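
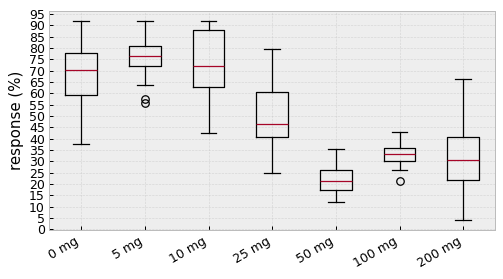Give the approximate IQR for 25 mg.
≈ 20

Q3 ≈ 60, Q1 ≈ 40; IQR ≈ 20.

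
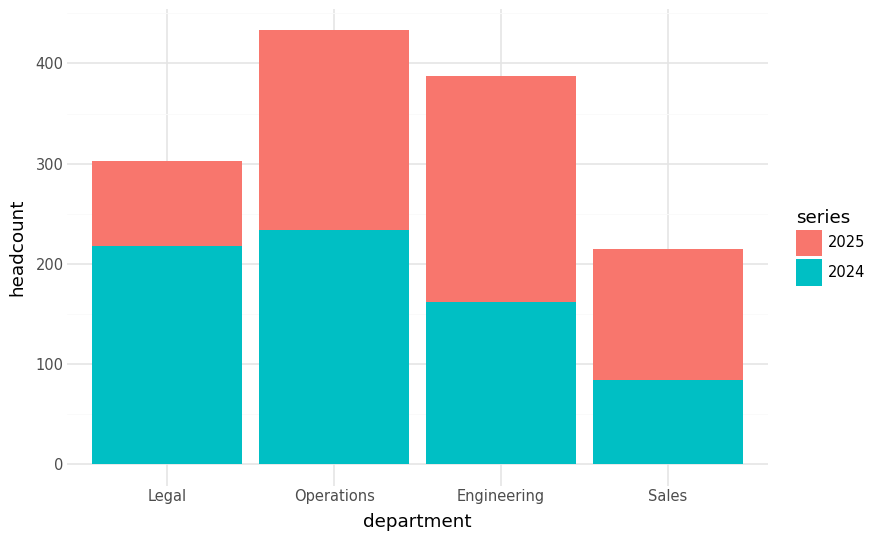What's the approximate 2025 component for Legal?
≈ 100

2025 top ≈ 300, bottom ≈ 200; segment ≈ 100.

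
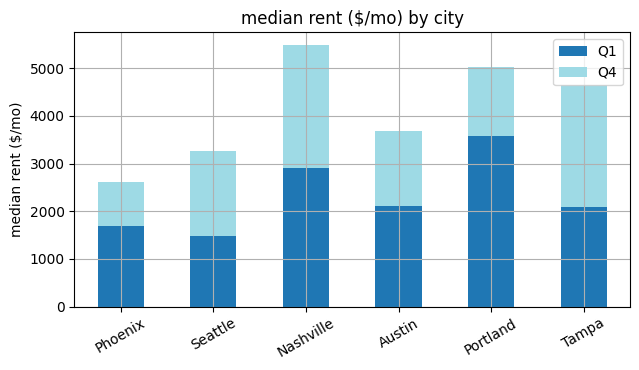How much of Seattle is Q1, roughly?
≈ 1500

Q1 top ≈ 1500, bottom ≈ 0; segment ≈ 1500.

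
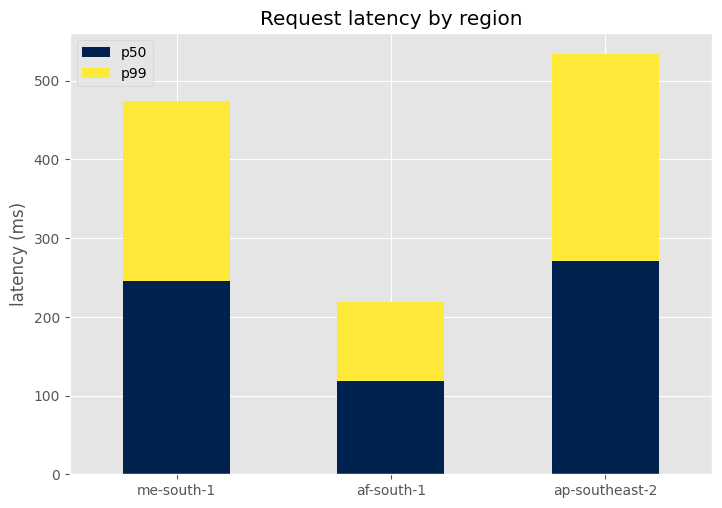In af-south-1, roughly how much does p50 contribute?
≈ 100

p50 top ≈ 100, bottom ≈ 0; segment ≈ 100.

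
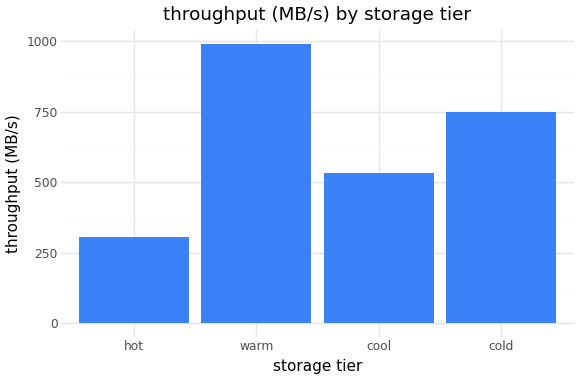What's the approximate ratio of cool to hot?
cool ≈ 500, hot ≈ 300; 500/300 ≈ 1.67.

≈ 1.67×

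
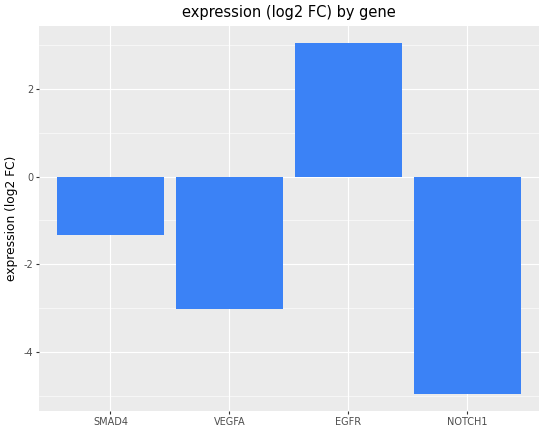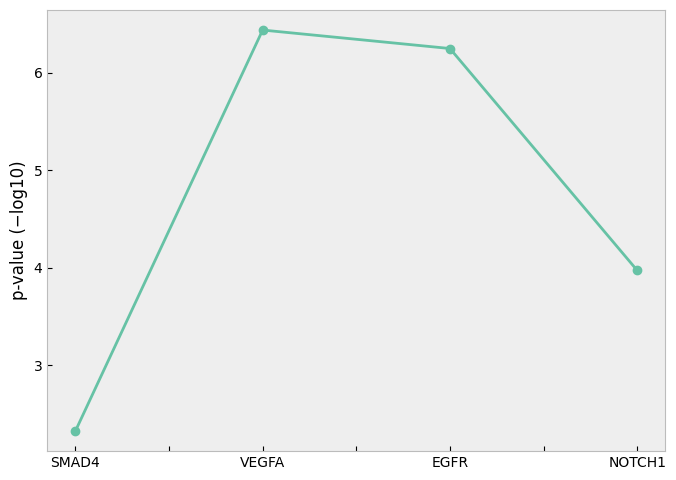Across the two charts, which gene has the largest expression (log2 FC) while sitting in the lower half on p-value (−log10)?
SMAD4

Chart 2 median p-value (−log10) ≈ 5; below-median genes: SMAD4, NOTCH1. Among those, SMAD4 has the highest expression (log2 FC) (≈ -1.5).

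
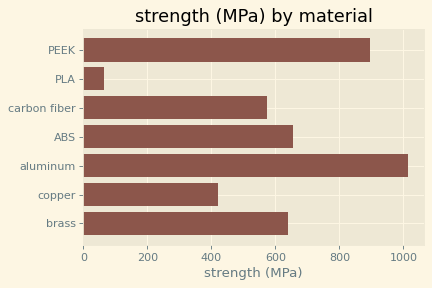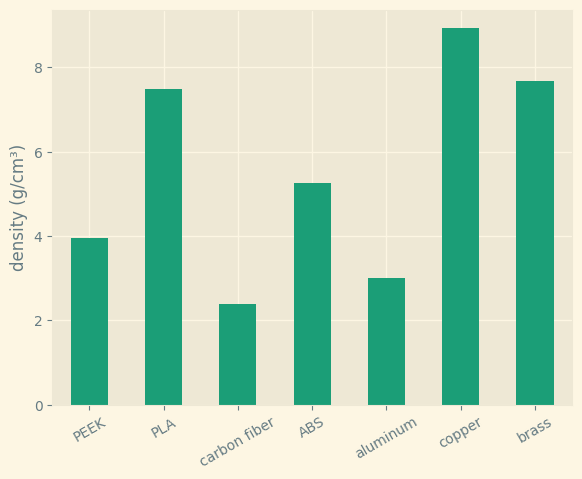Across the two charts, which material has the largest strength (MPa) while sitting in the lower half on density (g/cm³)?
Chart 2 median density (g/cm³) ≈ 5; below-median materials: PEEK, carbon fiber, aluminum. Among those, aluminum has the highest strength (MPa) (≈ 1000).

aluminum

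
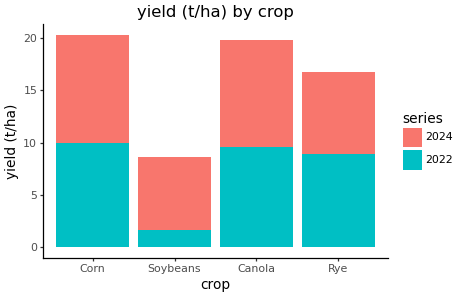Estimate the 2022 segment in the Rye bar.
≈ 8

2022 top ≈ 8, bottom ≈ 0; segment ≈ 8.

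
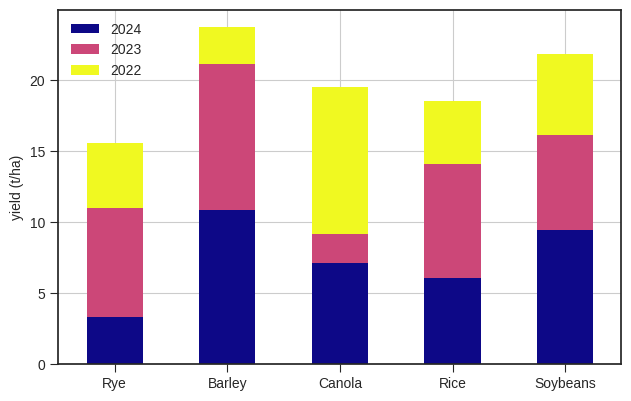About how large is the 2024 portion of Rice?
2024 top ≈ 6, bottom ≈ 0; segment ≈ 6.

≈ 6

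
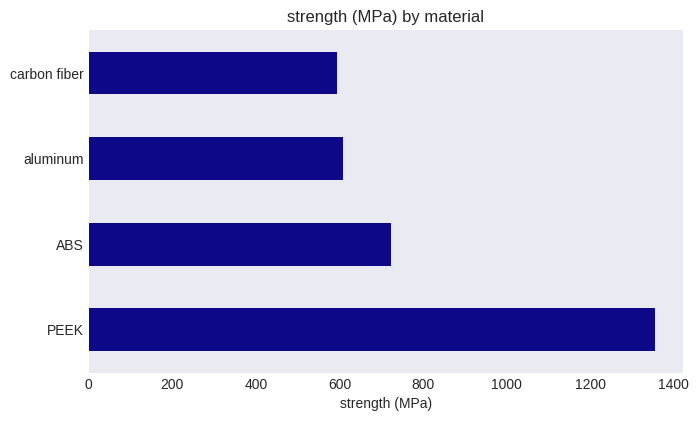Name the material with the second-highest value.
ABS

Top 3: PEEK ≈ 1400, ABS ≈ 800, aluminum ≈ 600.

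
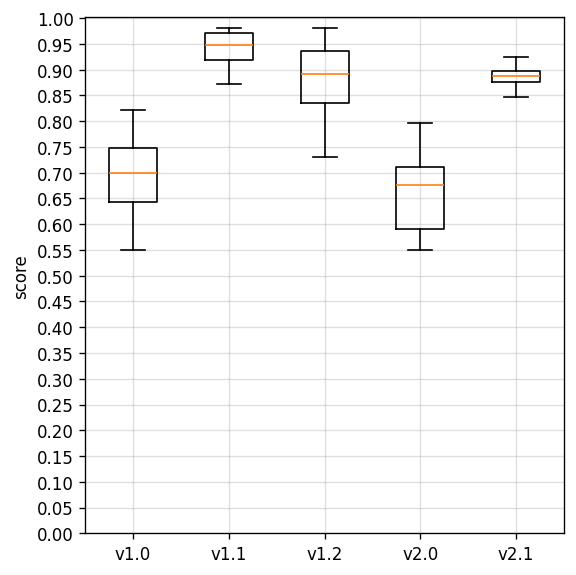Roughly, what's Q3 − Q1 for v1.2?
≈ 0.10

Q3 ≈ 0.95, Q1 ≈ 0.85; IQR ≈ 0.10.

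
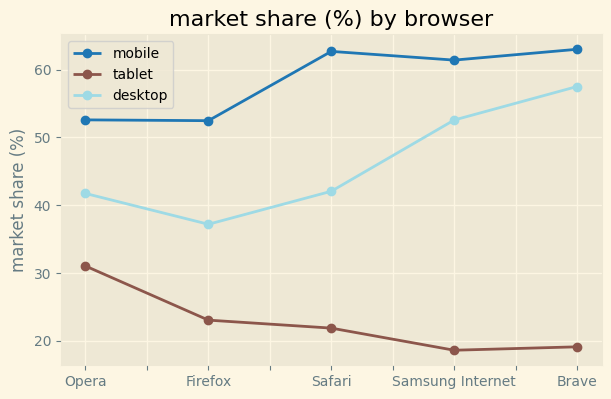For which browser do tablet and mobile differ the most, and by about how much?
Brave, ≈ 45 %

Brave: tablet ≈ 20, mobile ≈ 65 → gap ≈ 45. Next-largest (Samsung Internet) is only ≈ 40.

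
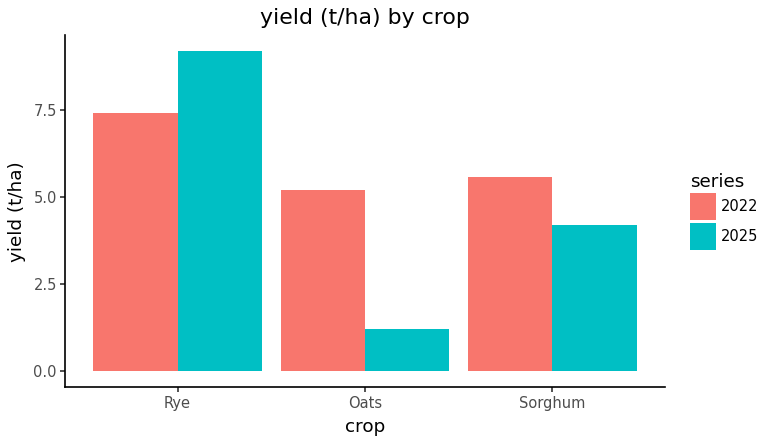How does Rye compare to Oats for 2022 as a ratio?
Rye ≈ 7, Oats ≈ 5; 7/5 ≈ 1.4.

≈ 1.4×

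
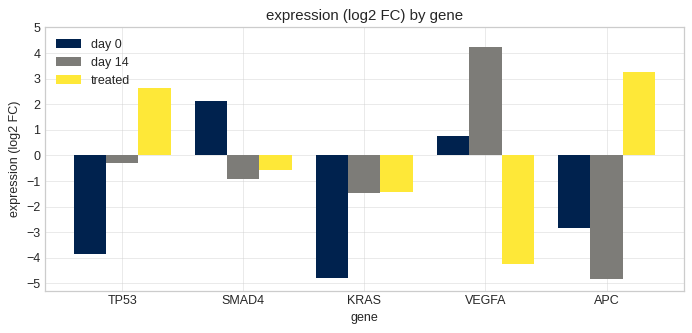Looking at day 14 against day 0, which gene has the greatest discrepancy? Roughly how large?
TP53, ≈ 4 log2 FC

TP53: day 14 ≈ 0, day 0 ≈ -4 → gap ≈ 4. Next-largest (VEGFA) is only ≈ 3.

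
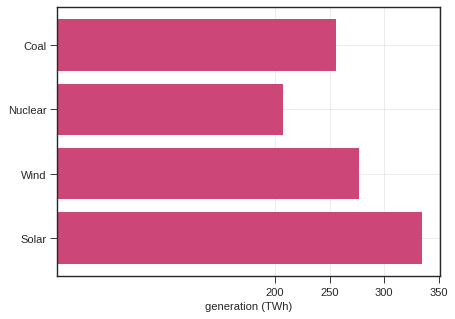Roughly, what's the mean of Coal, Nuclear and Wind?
(250 + 200 + 300) / 3 ≈ 250.

≈ 250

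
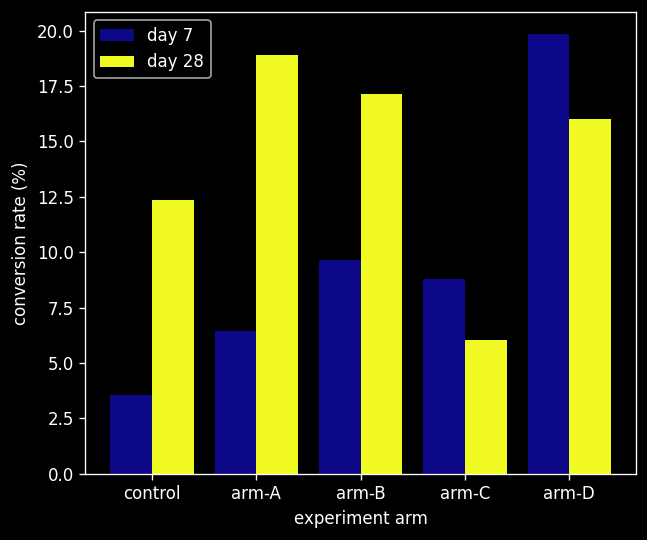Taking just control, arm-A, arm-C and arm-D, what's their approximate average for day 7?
(4 + 6 + 8 + 20) / 4 ≈ 10.

≈ 10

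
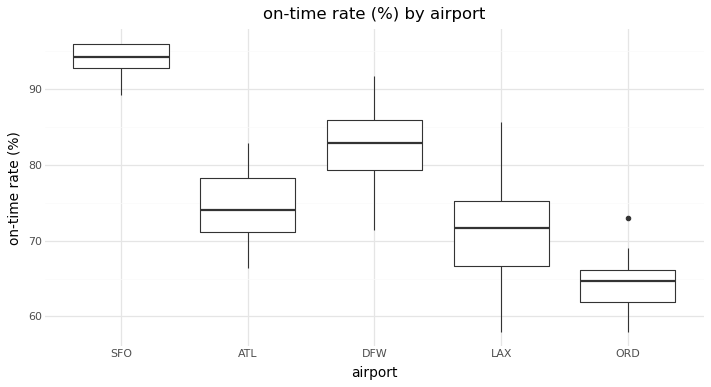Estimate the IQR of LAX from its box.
≈ 10

Q3 ≈ 75, Q1 ≈ 65; IQR ≈ 10.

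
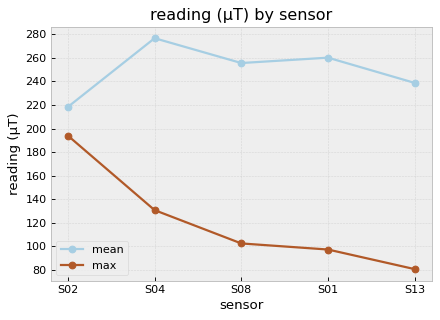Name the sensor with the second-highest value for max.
S04

Top 3 for max: S02 ≈ 200, S04 ≈ 140, S08 ≈ 100.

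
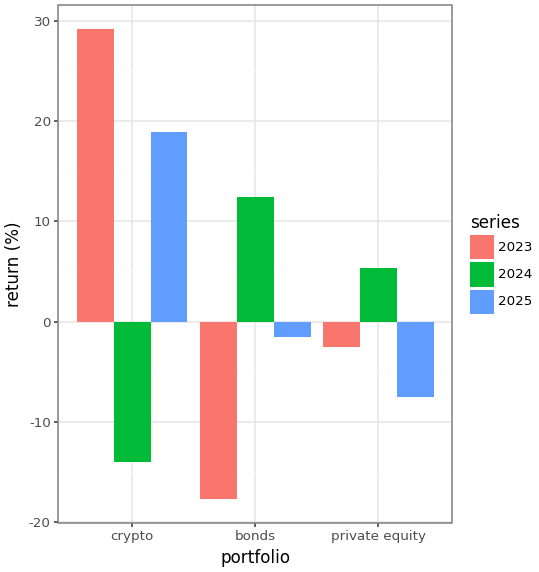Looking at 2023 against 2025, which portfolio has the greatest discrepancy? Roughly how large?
bonds, ≈ 20 %

bonds: 2023 ≈ -20, 2025 ≈ 0 → gap ≈ 20. Next-largest (crypto) is only ≈ 10.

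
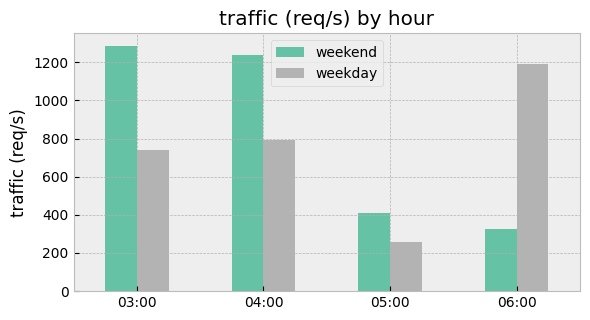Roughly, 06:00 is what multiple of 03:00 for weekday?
≈ 1.5×

06:00 ≈ 1200, 03:00 ≈ 800; 1200/800 ≈ 1.5.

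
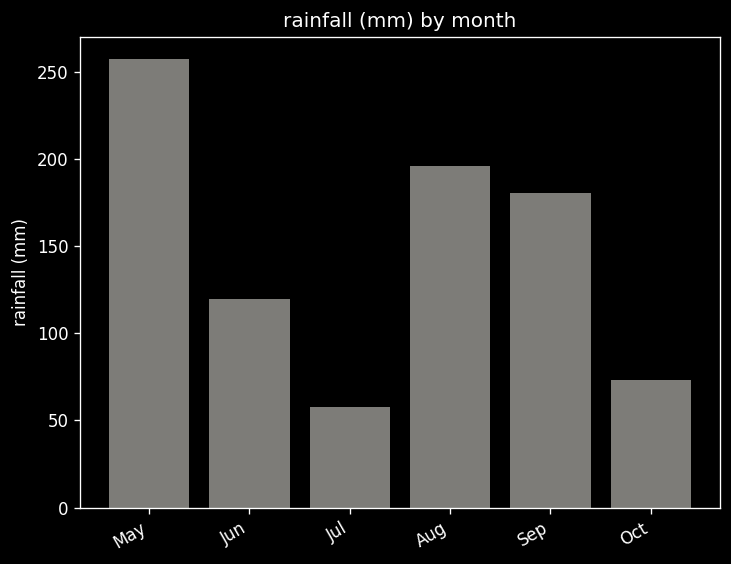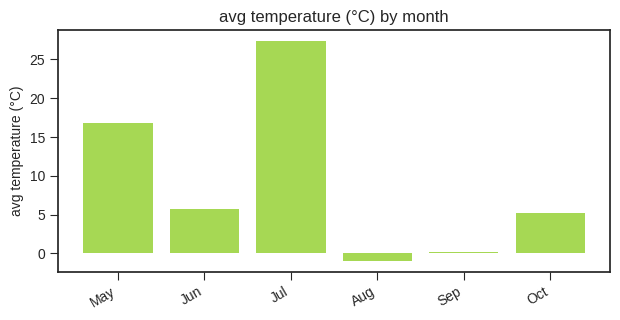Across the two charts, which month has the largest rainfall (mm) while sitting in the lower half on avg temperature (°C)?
Aug

Chart 2 median avg temperature (°C) ≈ 5; below-median months: Aug, Sep, Oct. Among those, Aug has the highest rainfall (mm) (≈ 200).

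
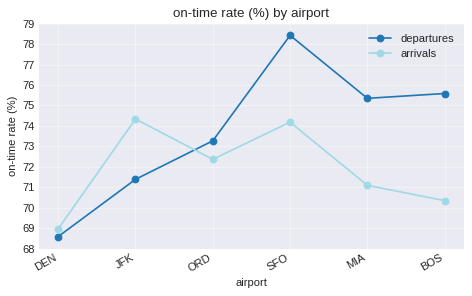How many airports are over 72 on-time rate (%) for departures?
4

Above 72: ORD, SFO, MIA, BOS.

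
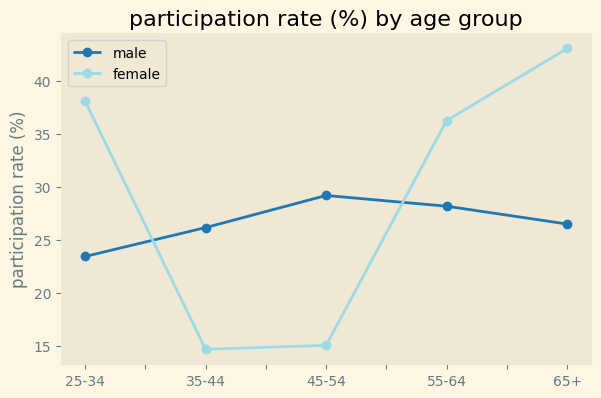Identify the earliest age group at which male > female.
35-44

25-34: male ≈ 25 vs female ≈ 40 (not yet); 35-44: male ≈ 25 vs female ≈ 15 (first crossover).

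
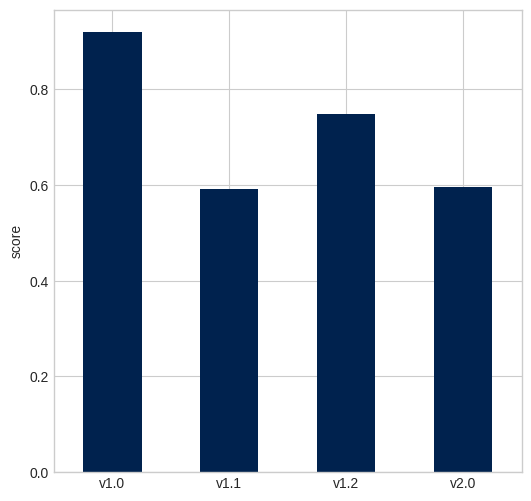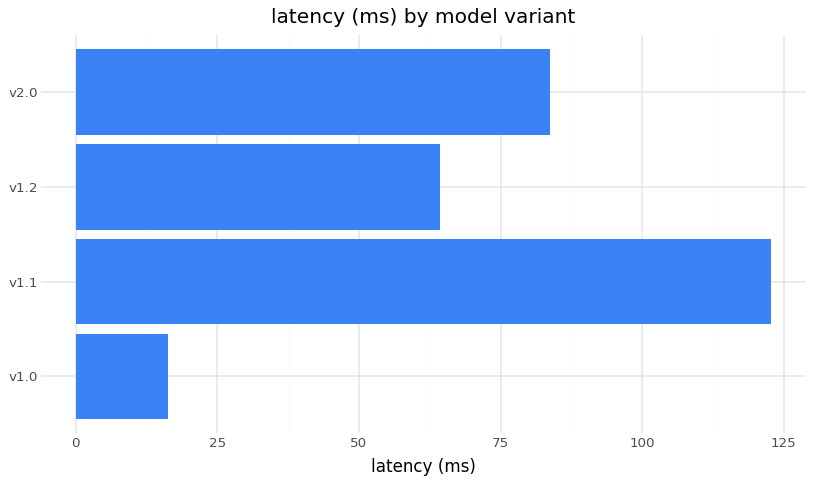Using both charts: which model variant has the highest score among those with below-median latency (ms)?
Chart 2 median latency (ms) ≈ 80; below-median model variants: v1.0, v1.2. Among those, v1.0 has the highest score (≈ 0.9).

v1.0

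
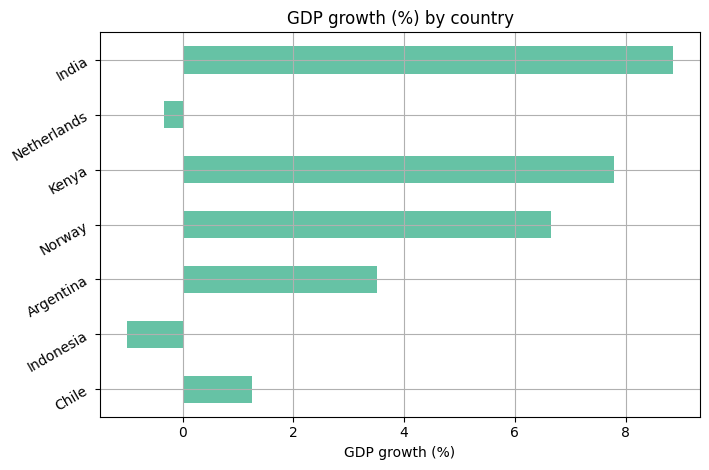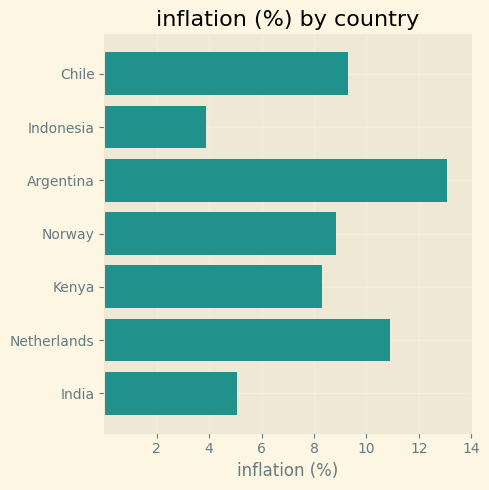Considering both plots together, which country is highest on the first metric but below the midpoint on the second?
Chart 2 median inflation (%) ≈ 8; below-median countries: Indonesia, Kenya, India. Among those, India has the highest GDP growth (%) (≈ 9).

India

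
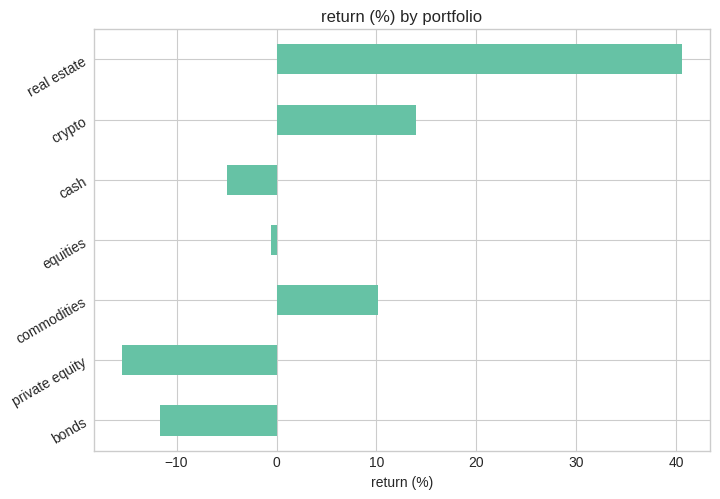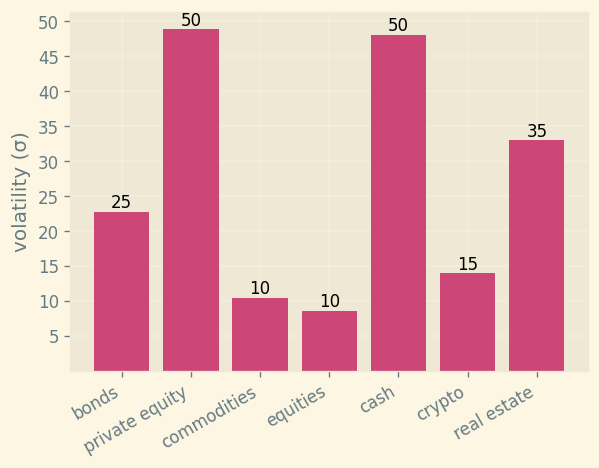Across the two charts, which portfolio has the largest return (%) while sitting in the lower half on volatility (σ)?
crypto

Chart 2 median volatility (σ) ≈ 25; below-median portfolios: commodities, equities, crypto. Among those, crypto has the highest return (%) (≈ 15).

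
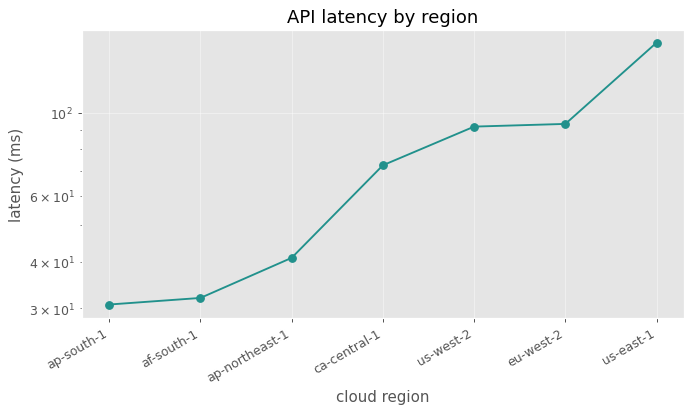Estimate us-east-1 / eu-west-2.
us-east-1 ≈ 160, eu-west-2 ≈ 100; 160/100 ≈ 1.6.

≈ 1.6×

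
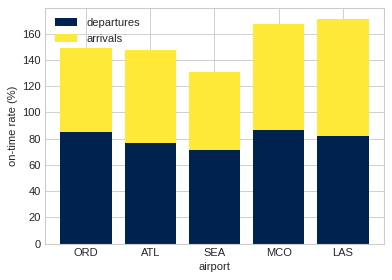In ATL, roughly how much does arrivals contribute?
arrivals top ≈ 140, bottom ≈ 80; segment ≈ 60.

≈ 60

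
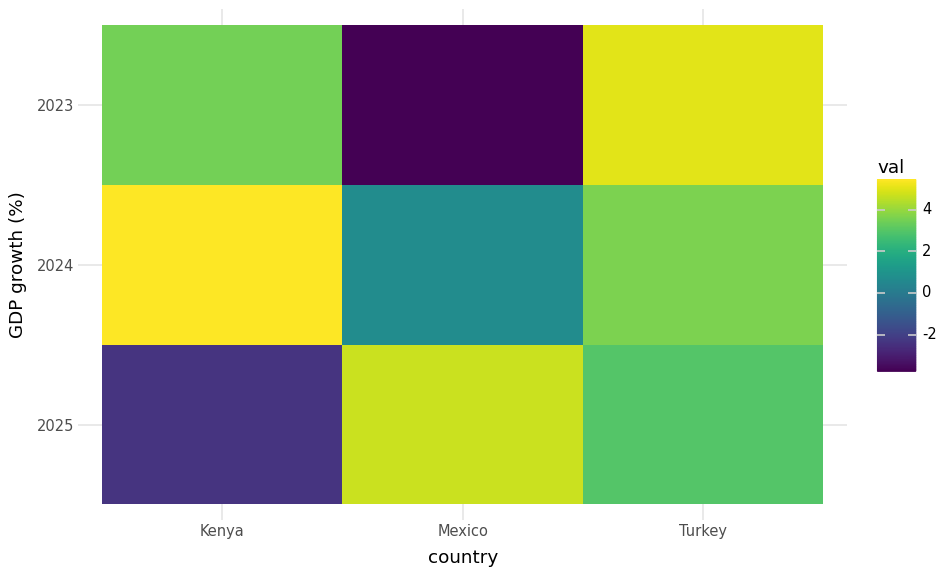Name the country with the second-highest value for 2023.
Kenya

Top 3 for 2023: Turkey ≈ 5, Kenya ≈ 4, Mexico ≈ -4.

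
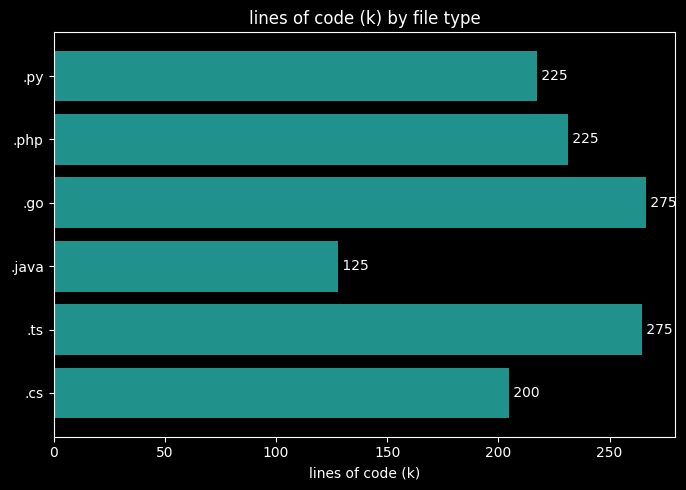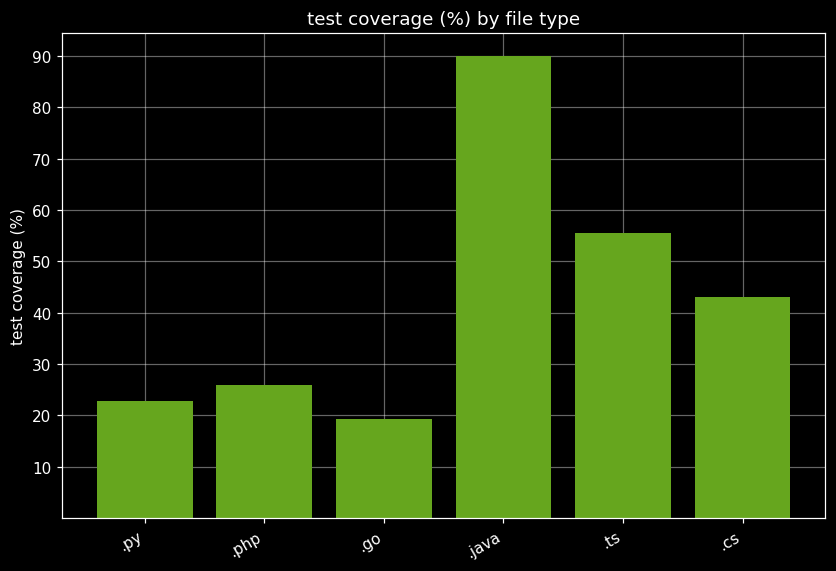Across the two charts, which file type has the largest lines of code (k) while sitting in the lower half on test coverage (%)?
.go

Chart 2 median test coverage (%) ≈ 30; below-median file types: .py, .php, .go. Among those, .go has the highest lines of code (k) (≈ 275).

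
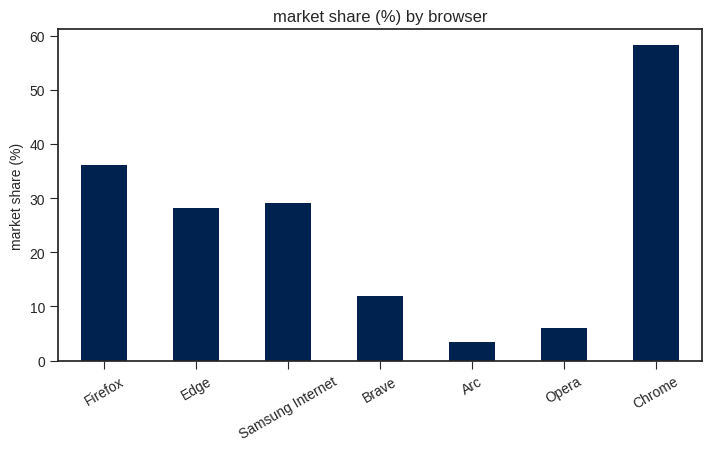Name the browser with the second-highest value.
Top 3: Chrome ≈ 60, Firefox ≈ 35, Samsung Internet ≈ 30.

Firefox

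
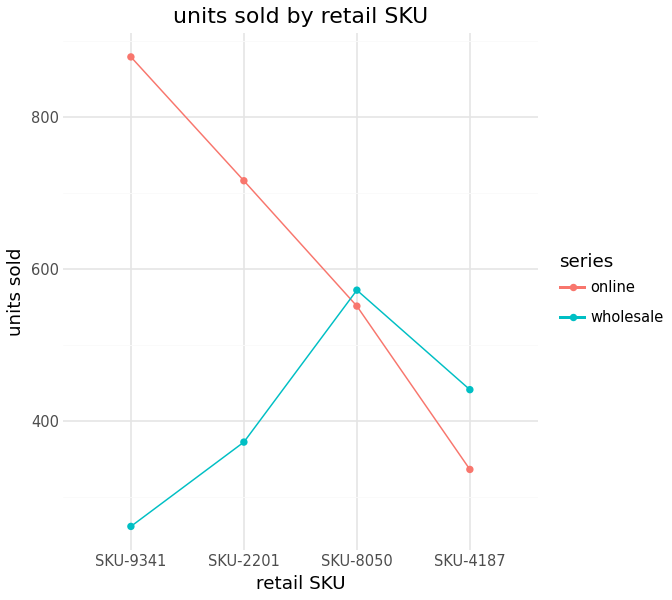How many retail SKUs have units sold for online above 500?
3

Above 500: SKU-9341, SKU-2201, SKU-8050.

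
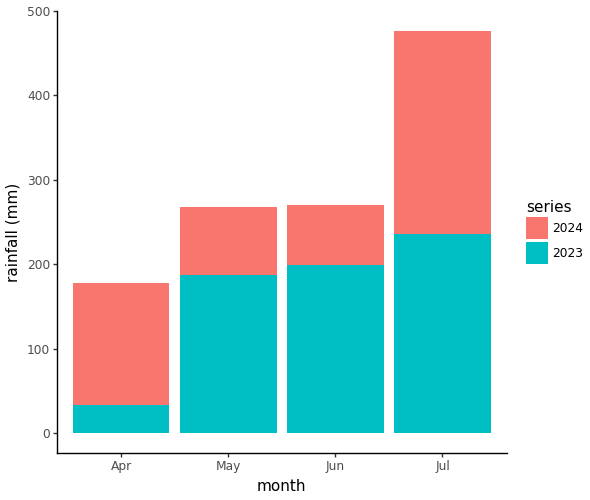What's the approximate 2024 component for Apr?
2024 top ≈ 200, bottom ≈ 50; segment ≈ 150.

≈ 150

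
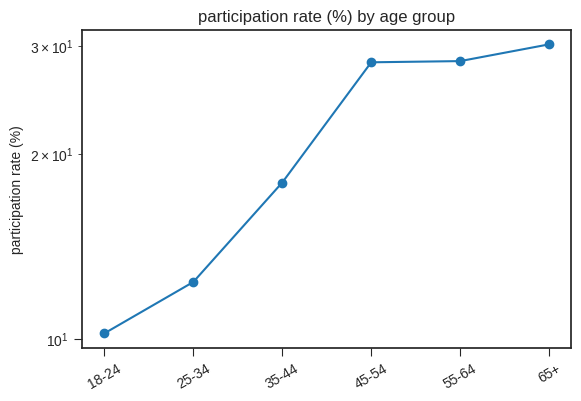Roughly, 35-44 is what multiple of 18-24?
≈ 1.8×

35-44 ≈ 18, 18-24 ≈ 10; 18/10 ≈ 1.8.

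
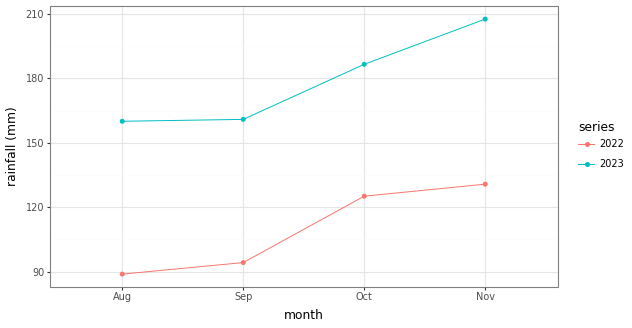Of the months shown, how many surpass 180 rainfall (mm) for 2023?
Above 180: Oct, Nov.

2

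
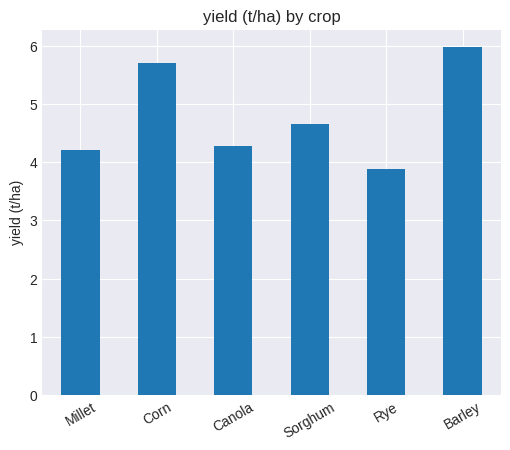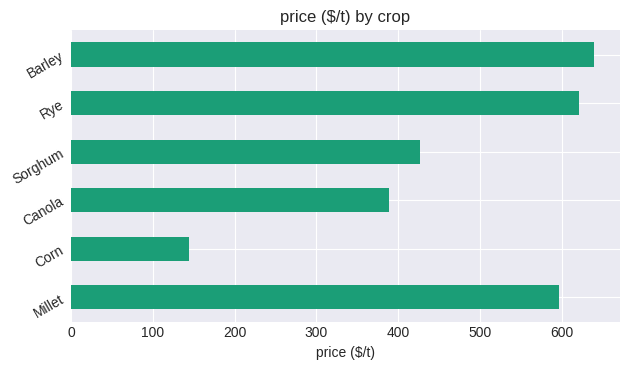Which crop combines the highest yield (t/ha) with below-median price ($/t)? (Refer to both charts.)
Chart 2 median price ($/t) ≈ 500; below-median crops: Corn, Canola, Sorghum. Among those, Corn has the highest yield (t/ha) (≈ 6).

Corn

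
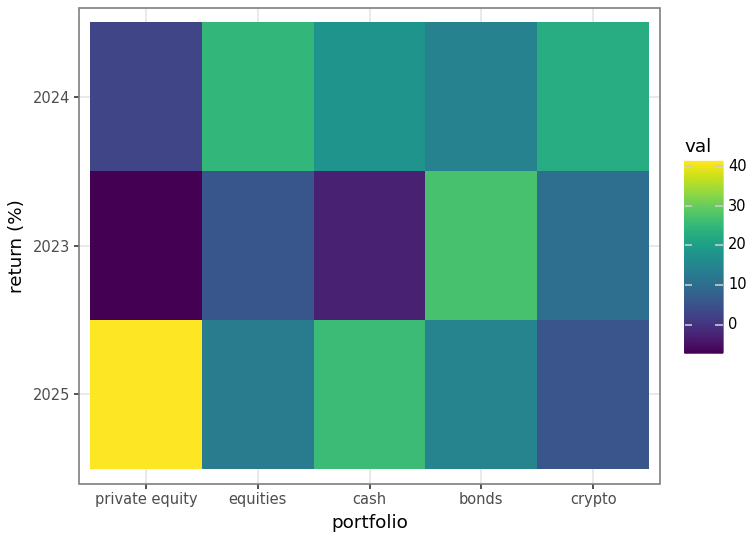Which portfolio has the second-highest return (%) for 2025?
cash

Top 3 for 2025: private equity ≈ 40, cash ≈ 25, bonds ≈ 15.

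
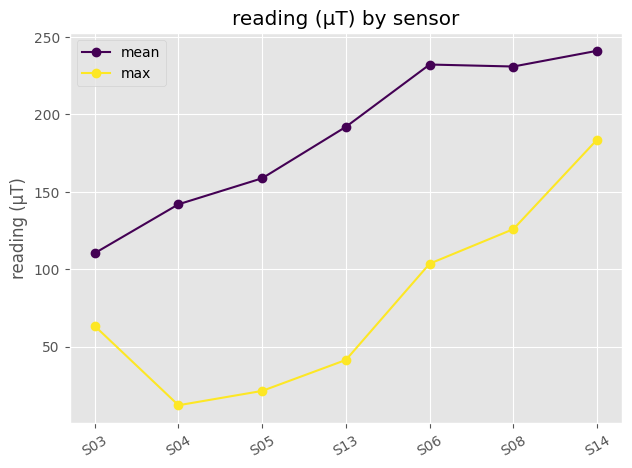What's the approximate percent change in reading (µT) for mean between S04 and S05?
S04 ≈ 140, S05 ≈ 160; (160 − 140) / 140 ≈ +14.3%.

≈ +14.3%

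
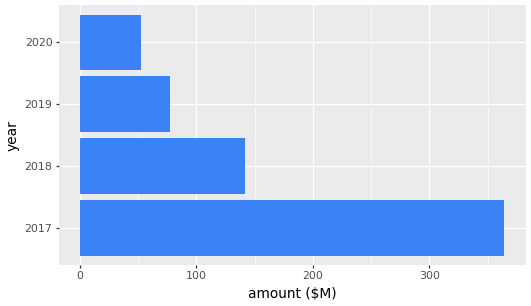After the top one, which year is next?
Top 3: 2017 ≈ 350, 2018 ≈ 150, 2019 ≈ 100.

2018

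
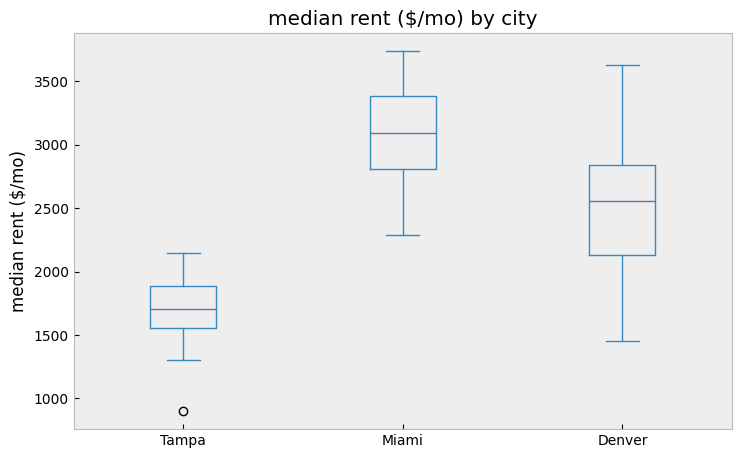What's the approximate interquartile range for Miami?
Q3 ≈ 3400, Q1 ≈ 2800; IQR ≈ 600.

≈ 600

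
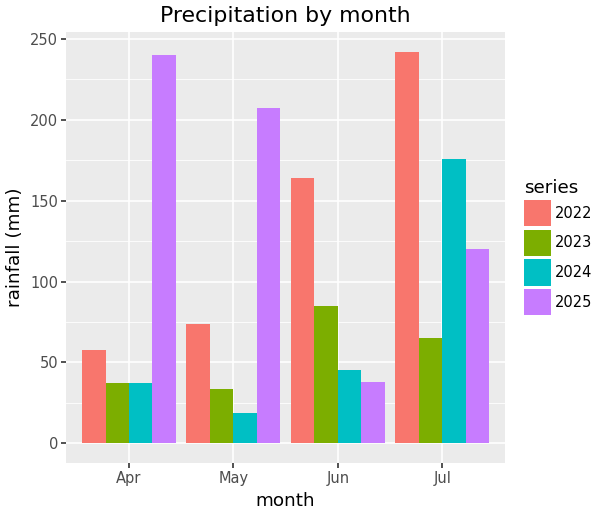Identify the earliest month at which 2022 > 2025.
May: 2022 ≈ 75 vs 2025 ≈ 200 (not yet); Jun: 2022 ≈ 175 vs 2025 ≈ 50 (first crossover).

Jun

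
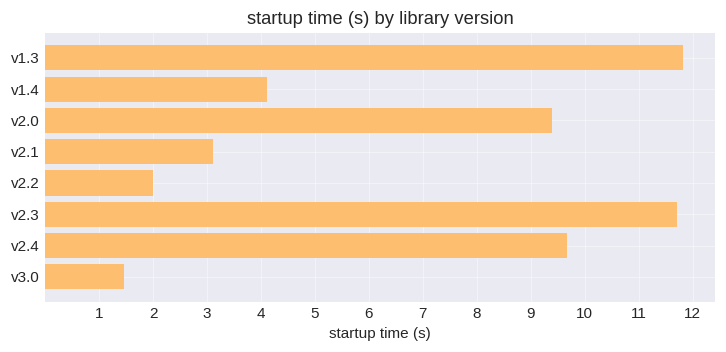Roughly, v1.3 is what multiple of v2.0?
v1.3 ≈ 12, v2.0 ≈ 9; 12/9 ≈ 1.33.

≈ 1.33×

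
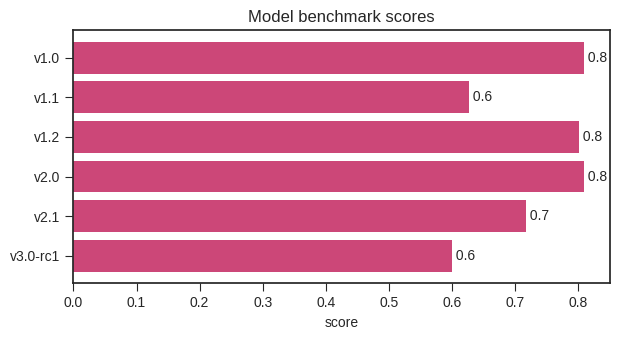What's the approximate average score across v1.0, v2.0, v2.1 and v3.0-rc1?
(0.8 + 0.8 + 0.7 + 0.6) / 4 ≈ 0.73.

≈ 0.73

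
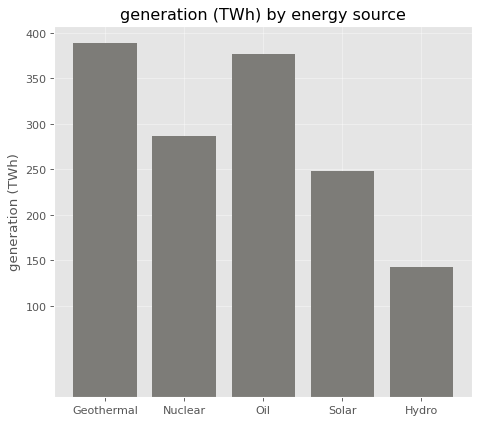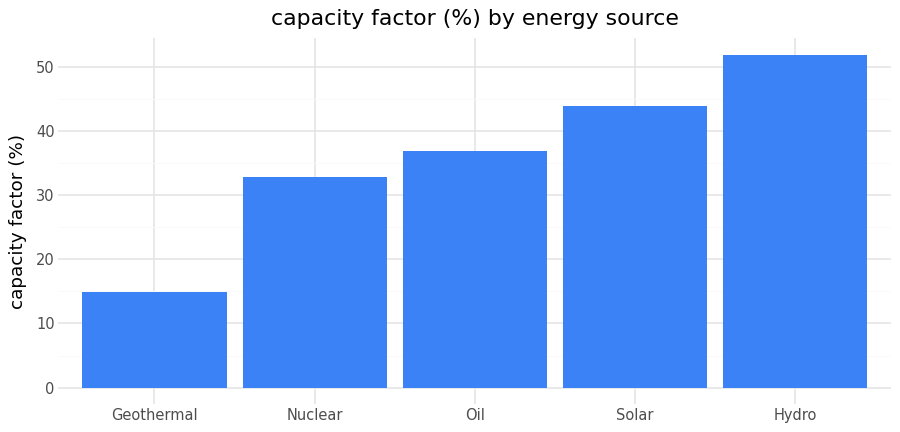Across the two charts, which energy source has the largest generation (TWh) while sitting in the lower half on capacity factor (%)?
Geothermal

Chart 2 median capacity factor (%) ≈ 35; below-median energy sources: Geothermal, Nuclear. Among those, Geothermal has the highest generation (TWh) (≈ 400).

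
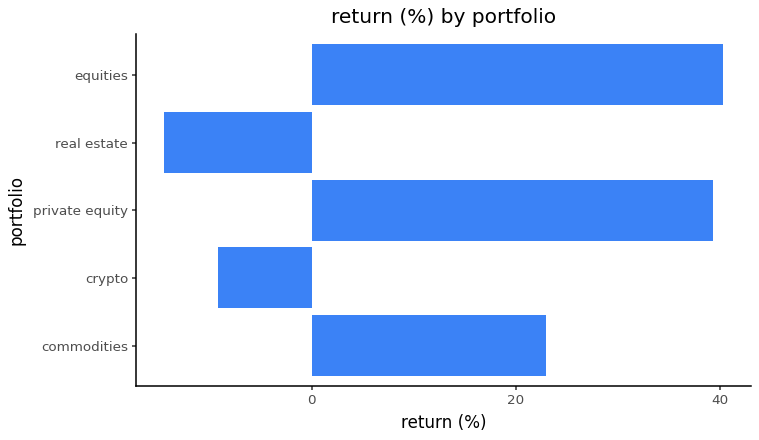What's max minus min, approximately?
≈ 55

Max equities ≈ 40, min real estate ≈ -15; range ≈ 55.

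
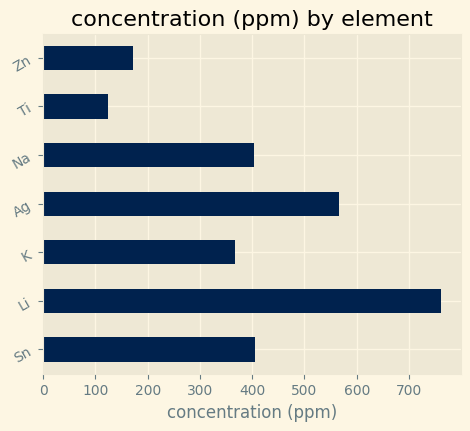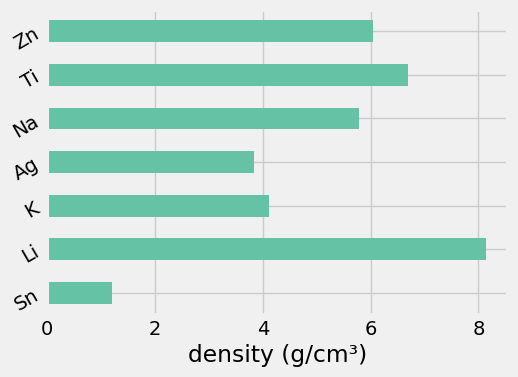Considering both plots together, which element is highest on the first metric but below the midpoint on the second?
Chart 2 median density (g/cm³) ≈ 6; below-median elements: Sn, K, Ag. Among those, Ag has the highest concentration (ppm) (≈ 600).

Ag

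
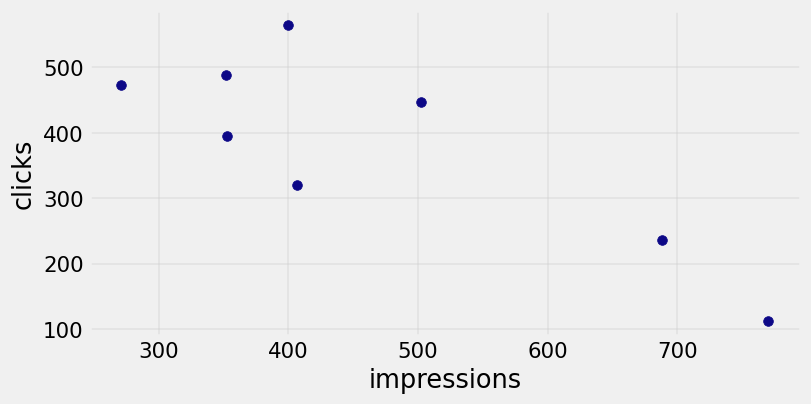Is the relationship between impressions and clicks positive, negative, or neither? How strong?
Points are negatively correlated; strong (|r| ≈ 0.8).

negative, strong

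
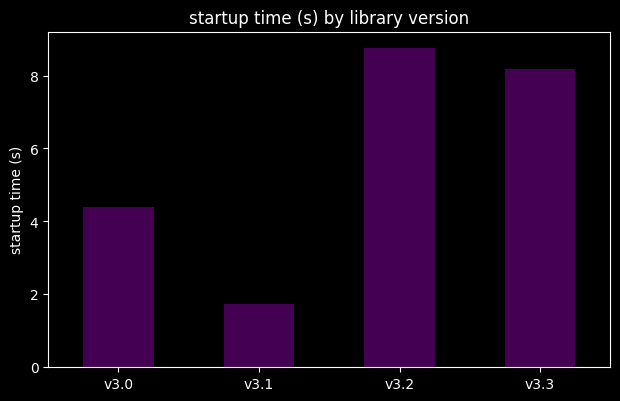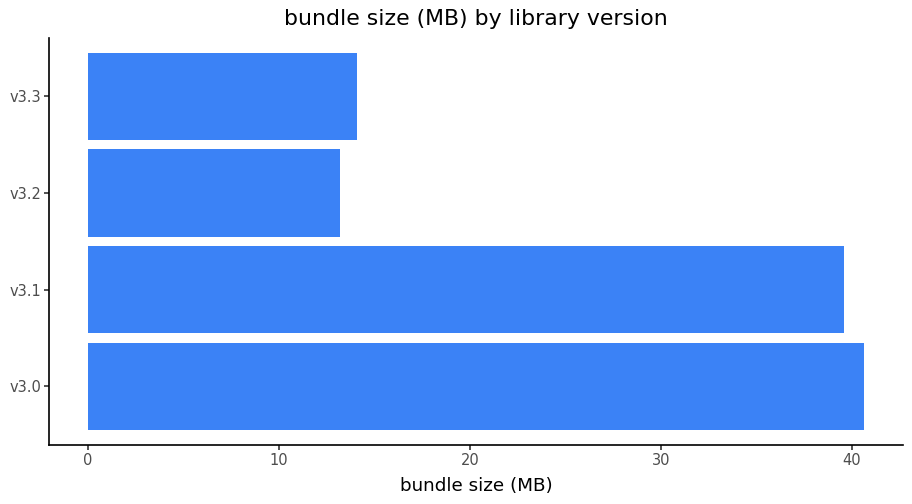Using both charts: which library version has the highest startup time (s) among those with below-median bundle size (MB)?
v3.2

Chart 2 median bundle size (MB) ≈ 25; below-median library versions: v3.2, v3.3. Among those, v3.2 has the highest startup time (s) (≈ 9).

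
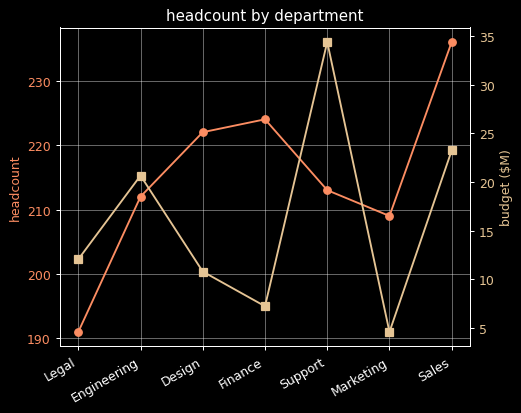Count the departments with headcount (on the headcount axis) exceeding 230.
1

Above 230: Sales.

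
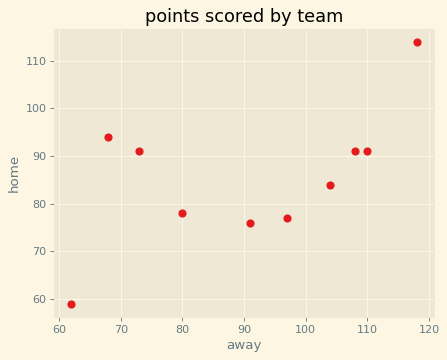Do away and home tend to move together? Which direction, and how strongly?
positive, moderate

Points are positively correlated; moderate (|r| ≈ 0.6).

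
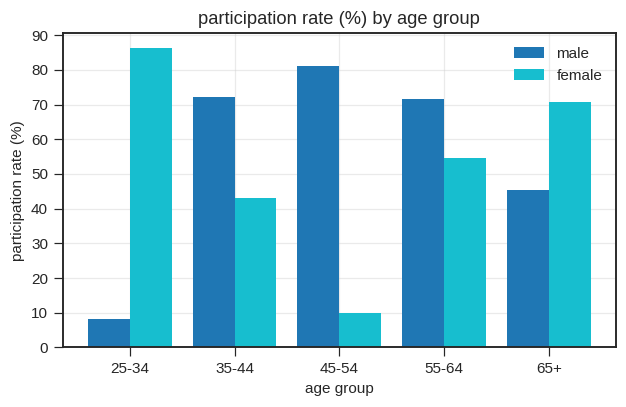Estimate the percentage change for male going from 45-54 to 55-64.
45-54 ≈ 80, 55-64 ≈ 70; (70 − 80) / 80 ≈ -12.5%.

≈ -12.5%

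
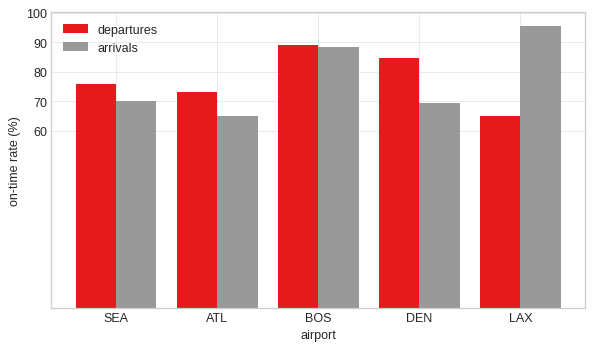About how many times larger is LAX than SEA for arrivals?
LAX ≈ 100, SEA ≈ 70; 100/70 ≈ 1.43.

≈ 1.43×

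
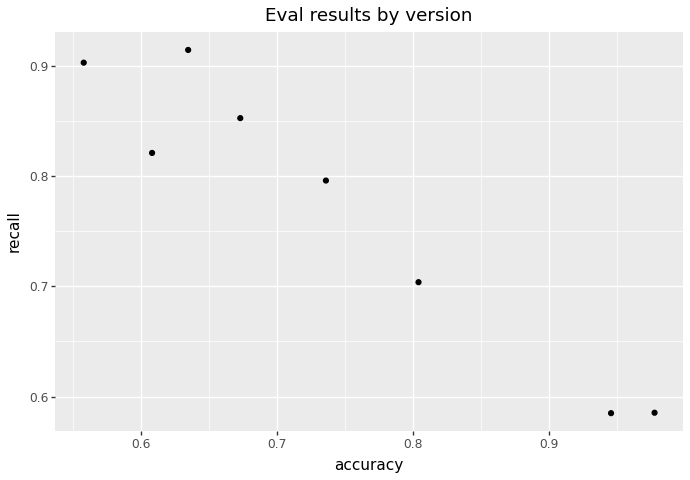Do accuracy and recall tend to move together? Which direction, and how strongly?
negative, strong

Points are negatively correlated; strong (|r| ≈ 1.0).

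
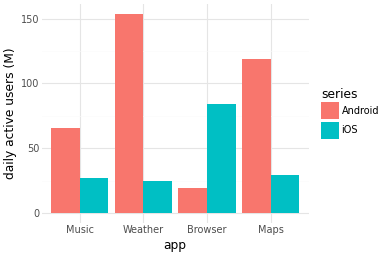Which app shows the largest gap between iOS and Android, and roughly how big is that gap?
Weather: iOS ≈ 20, Android ≈ 160 → gap ≈ 140. Next-largest (Maps) is only ≈ 100.

Weather, ≈ 140 M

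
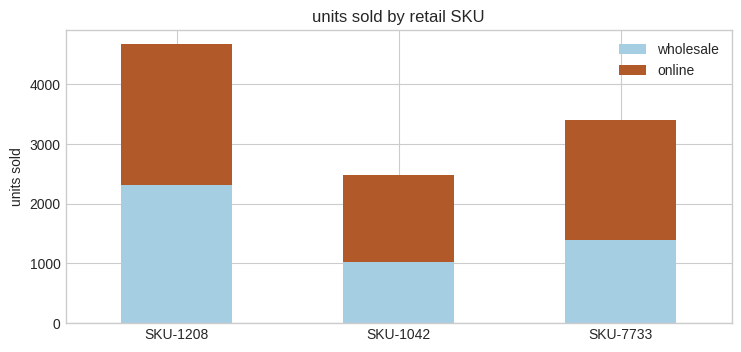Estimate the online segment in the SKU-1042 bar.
≈ 1500

online top ≈ 2500, bottom ≈ 1000; segment ≈ 1500.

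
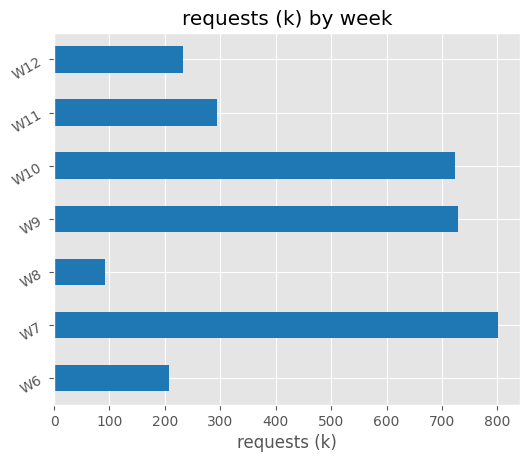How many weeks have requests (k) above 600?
3

Above 600: W7, W9, W10.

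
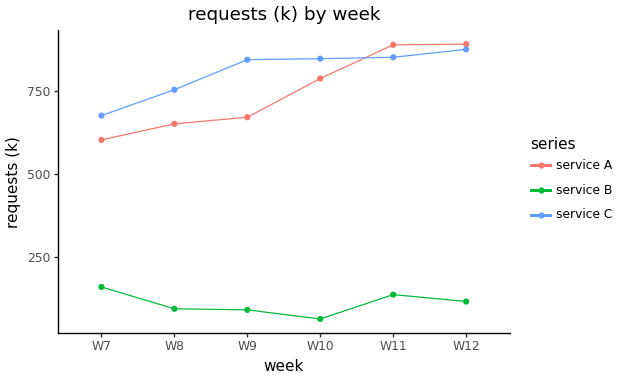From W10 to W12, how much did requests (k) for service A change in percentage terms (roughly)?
≈ +12.5%

W10 ≈ 800, W12 ≈ 900; (900 − 800) / 800 ≈ +12.5%.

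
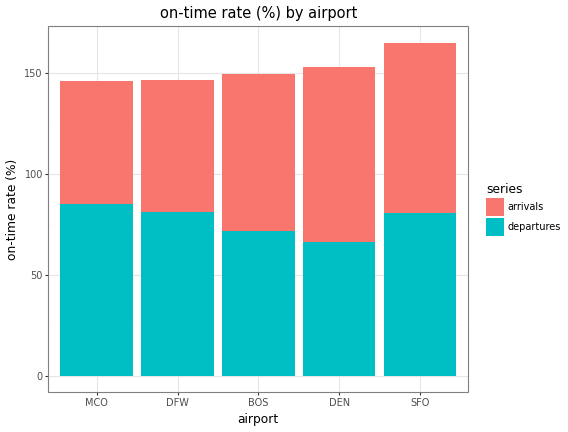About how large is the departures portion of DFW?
≈ 80

departures top ≈ 80, bottom ≈ 0; segment ≈ 80.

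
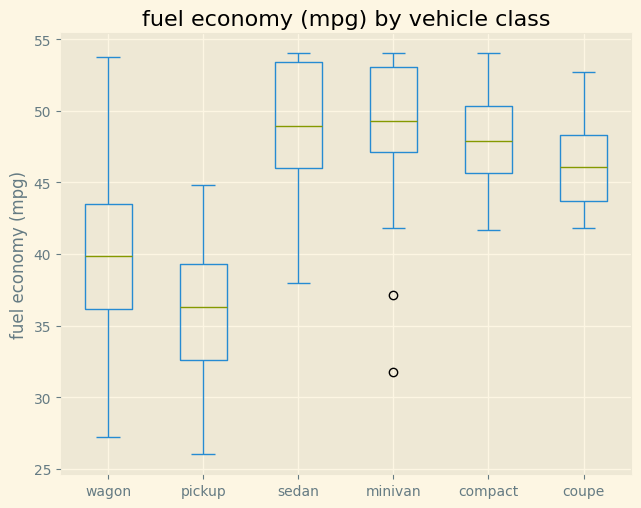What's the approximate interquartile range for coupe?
Q3 ≈ 48, Q1 ≈ 44; IQR ≈ 4.

≈ 4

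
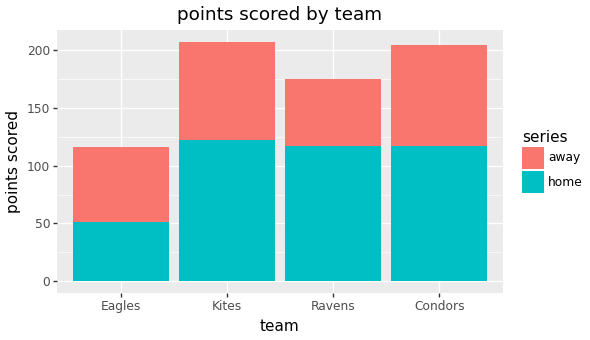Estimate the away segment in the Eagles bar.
away top ≈ 120, bottom ≈ 60; segment ≈ 60.

≈ 60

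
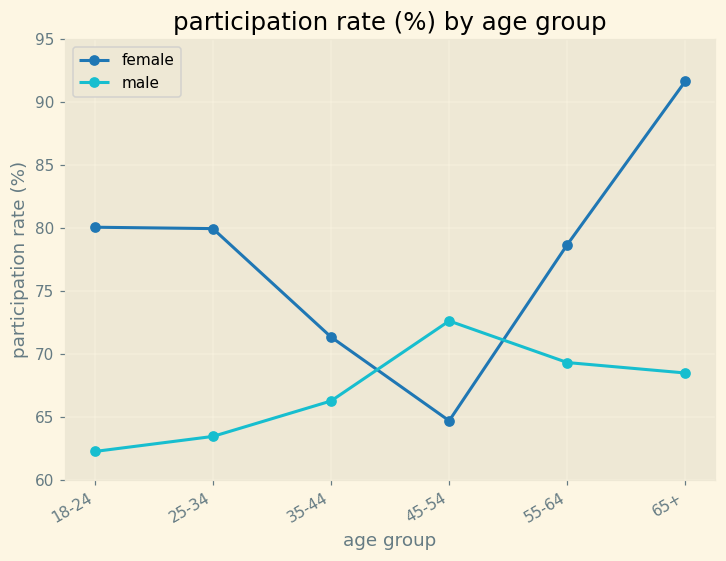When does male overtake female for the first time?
35-44: male ≈ 65 vs female ≈ 70 (not yet); 45-54: male ≈ 75 vs female ≈ 65 (first crossover).

45-54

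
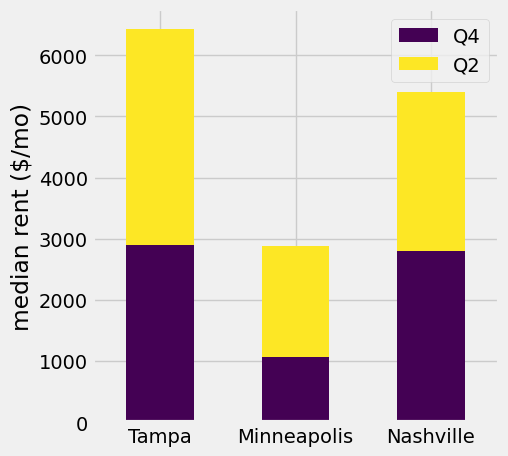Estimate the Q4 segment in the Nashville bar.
≈ 3000

Q4 top ≈ 3000, bottom ≈ 0; segment ≈ 3000.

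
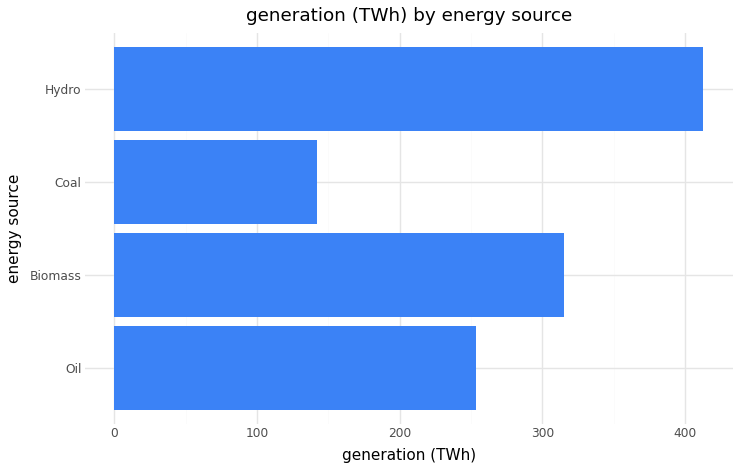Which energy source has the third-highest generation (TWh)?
Top 4: Hydro ≈ 400, Biomass ≈ 300, Oil ≈ 250, Coal ≈ 150.

Oil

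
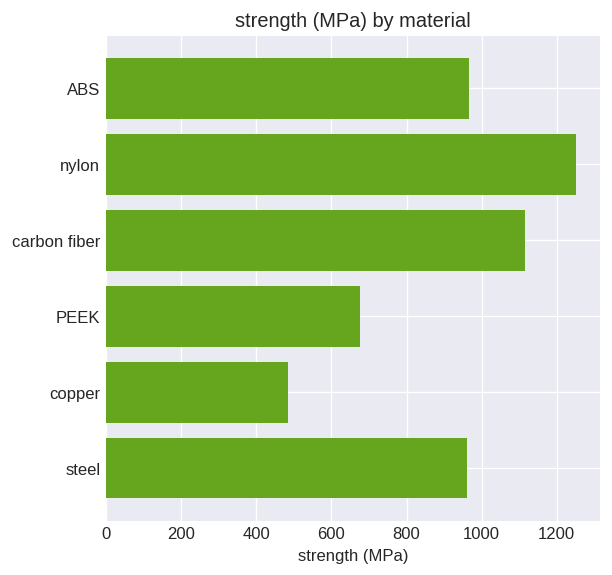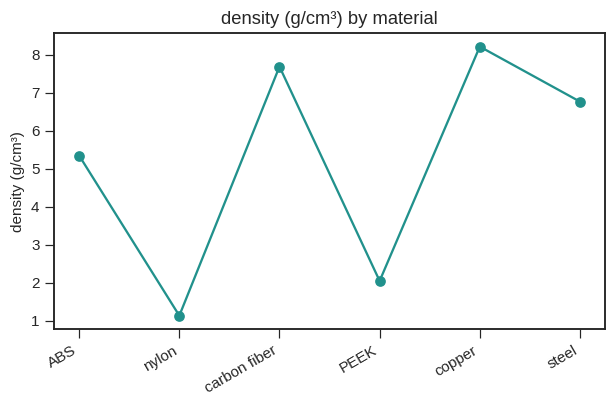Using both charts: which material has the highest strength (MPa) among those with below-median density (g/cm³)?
Chart 2 median density (g/cm³) ≈ 6; below-median materials: ABS, nylon, PEEK. Among those, nylon has the highest strength (MPa) (≈ 1200).

nylon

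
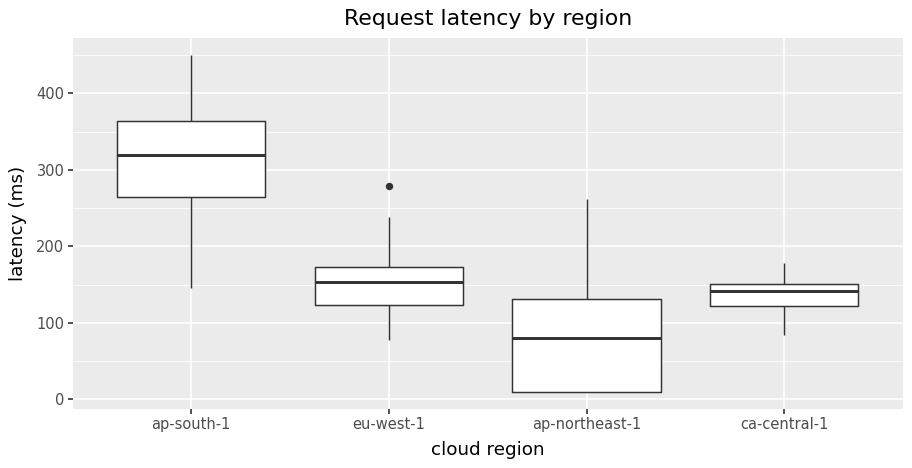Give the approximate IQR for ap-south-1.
≈ 100

Q3 ≈ 375, Q1 ≈ 275; IQR ≈ 100.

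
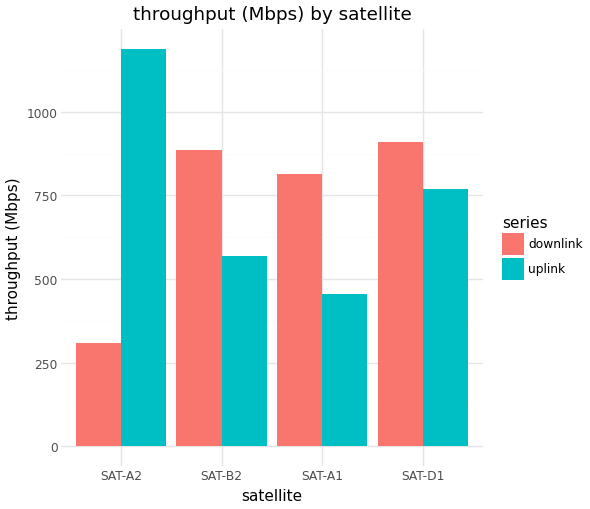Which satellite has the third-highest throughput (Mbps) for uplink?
SAT-B2

Top 4 for uplink: SAT-A2 ≈ 1200, SAT-D1 ≈ 800, SAT-B2 ≈ 600, SAT-A1 ≈ 500.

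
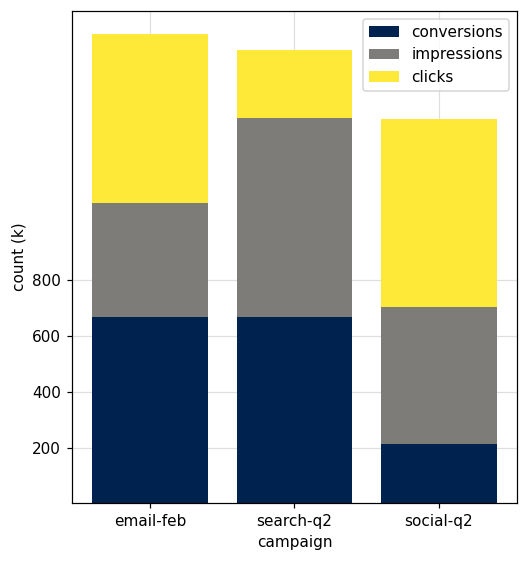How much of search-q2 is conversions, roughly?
conversions top ≈ 600, bottom ≈ 0; segment ≈ 600.

≈ 600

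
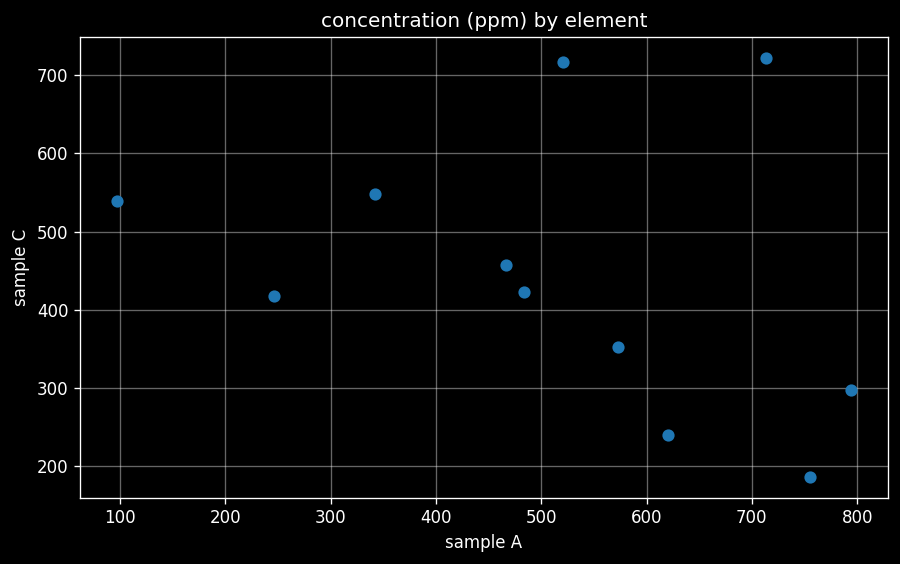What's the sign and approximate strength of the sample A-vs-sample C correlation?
negative, weak

Points are negatively correlated; weak (|r| ≈ 0.3).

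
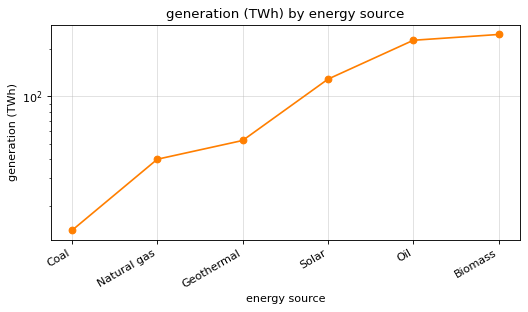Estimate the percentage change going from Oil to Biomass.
≈ +9.1%

Oil ≈ 220, Biomass ≈ 240; (240 − 220) / 220 ≈ +9.1%.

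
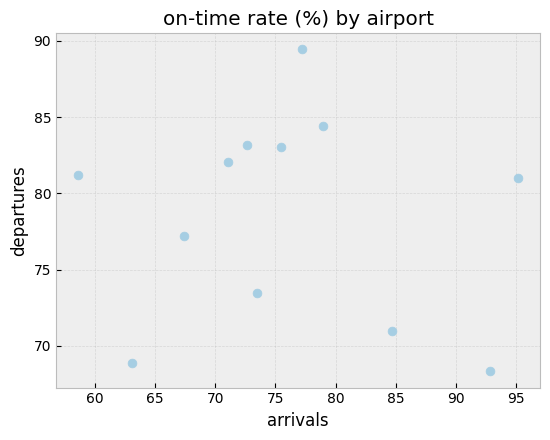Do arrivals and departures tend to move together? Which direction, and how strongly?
no clear correlation

Points are roughly uncorrelated; weak (|r| ≈ 0.1).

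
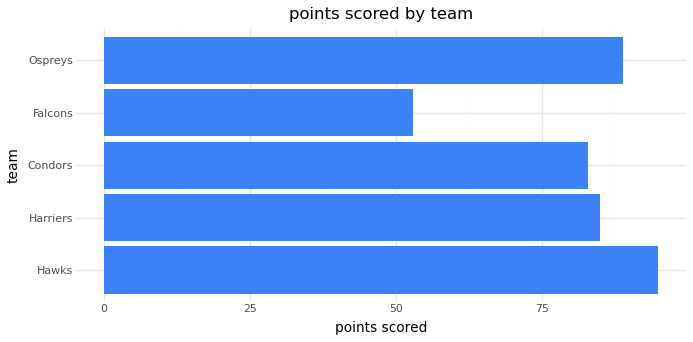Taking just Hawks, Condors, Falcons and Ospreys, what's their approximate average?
(100 + 80 + 50 + 90) / 4 ≈ 80.

≈ 80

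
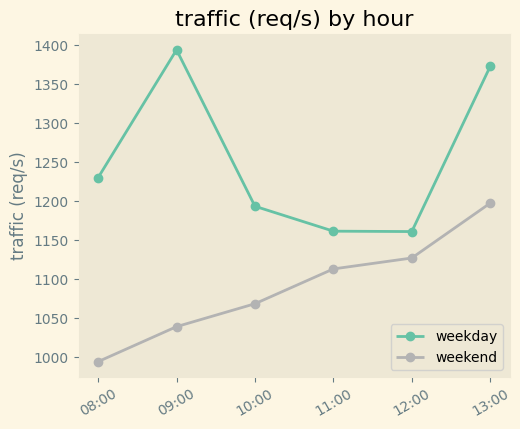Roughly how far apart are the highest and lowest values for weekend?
Max 13:00 ≈ 1200, min 08:00 ≈ 1000; range ≈ 200.

≈ 200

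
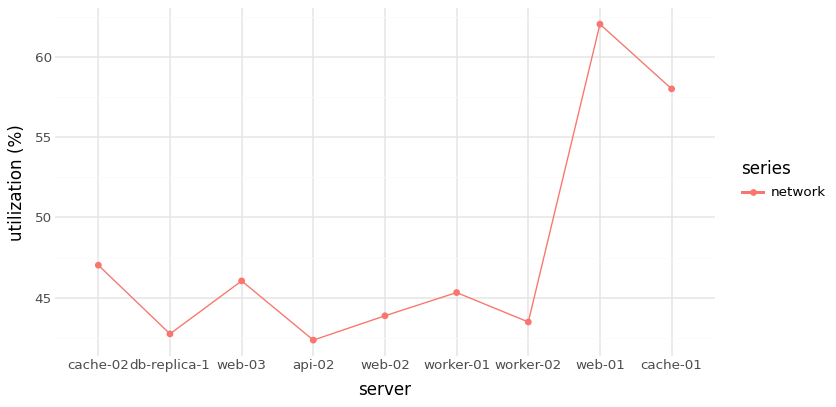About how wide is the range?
Max web-01 ≈ 62, min api-02 ≈ 42; range ≈ 20.

≈ 20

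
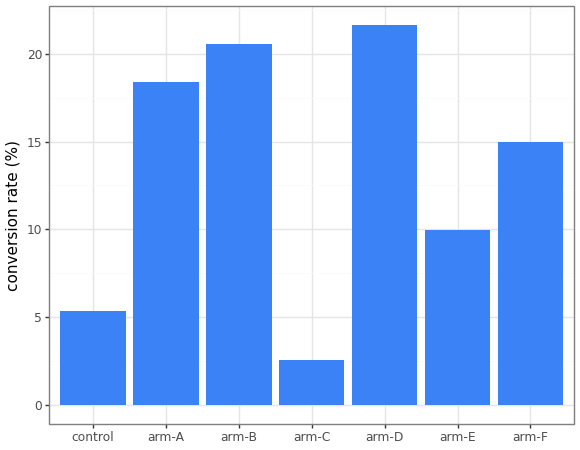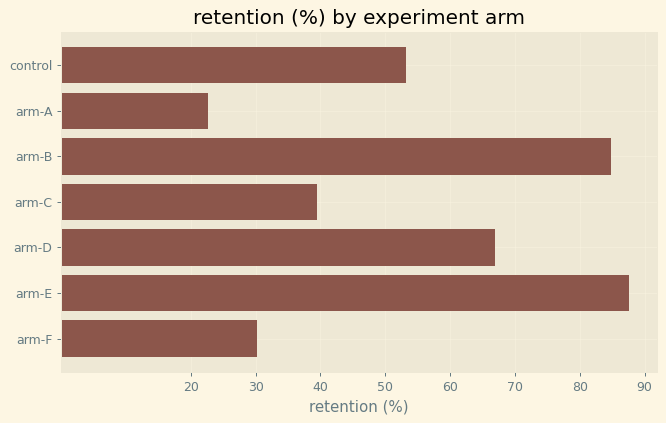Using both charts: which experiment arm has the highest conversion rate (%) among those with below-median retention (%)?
Chart 2 median retention (%) ≈ 50; below-median experiment arms: arm-A, arm-C, arm-F. Among those, arm-A has the highest conversion rate (%) (≈ 18).

arm-A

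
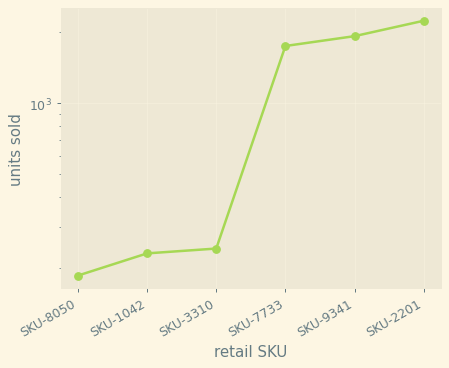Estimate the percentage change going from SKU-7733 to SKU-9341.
SKU-7733 ≈ 1800, SKU-9341 ≈ 2000; (2000 − 1800) / 1800 ≈ +11.1%.

≈ +11.1%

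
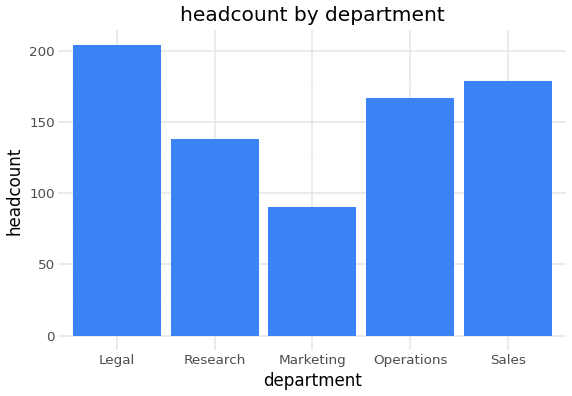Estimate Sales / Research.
≈ 1.29×

Sales ≈ 180, Research ≈ 140; 180/140 ≈ 1.29.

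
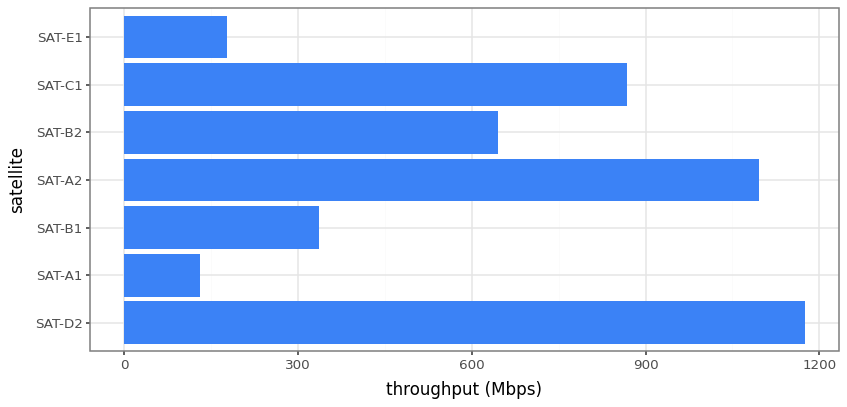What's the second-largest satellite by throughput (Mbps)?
SAT-A2

Top 3: SAT-D2 ≈ 1200, SAT-A2 ≈ 1100, SAT-C1 ≈ 900.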